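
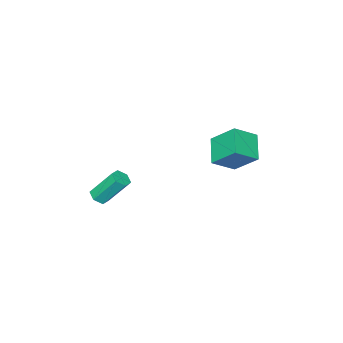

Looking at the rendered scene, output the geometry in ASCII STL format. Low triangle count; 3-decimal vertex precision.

solid 
facet normal 0.340 -0.494 -0.800
outer loop
vertex 4.493 -3.977 -3.658
vertex 3.91 -4.182 -3.779
vertex 4.111 -3.64 -4.028
endloop
endfacet
facet normal 0.718 0.686 -0.117
outer loop
vertex 4.493 -3.977 -3.658
vertex 4.111 -3.64 -4.028
vertex 3.773 -2.932 -1.96
endloop
endfacet
facet normal 0.718 0.686 -0.118
outer loop
vertex 3.773 -2.932 -1.96
vertex 4.111 -3.64 -4.028
vertex 3.39 -2.595 -2.33
endloop
endfacet
facet normal -0.340 0.493 0.801
outer loop
vertex 3.773 -2.932 -1.96
vertex 3.39 -2.595 -2.33
vertex 3.19 -3.138 -2.081
endloop
endfacet
facet normal 0.340 -0.494 -0.800
outer loop
vertex 4.111 -3.64 -4.028
vertex 3.91 -4.182 -3.779
vertex 3.528 -3.845 -4.149
endloop
endfacet
facet normal -0.166 0.807 -0.567
outer loop
vertex 4.111 -3.64 -4.028
vertex 3.528 -3.845 -4.149
vertex 3.39 -2.595 -2.33
endloop
endfacet
facet normal -0.166 0.807 -0.567
outer loop
vertex 3.39 -2.595 -2.33
vertex 3.528 -3.845 -4.149
vertex 2.807 -2.8 -2.451
endloop
endfacet
facet normal -0.340 0.493 0.801
outer loop
vertex 3.39 -2.595 -2.33
vertex 2.807 -2.8 -2.451
vertex 3.19 -3.138 -2.081
endloop
endfacet
facet normal 0.340 -0.493 -0.801
outer loop
vertex 3.528 -3.845 -4.149
vertex 3.91 -4.182 -3.779
vertex 3.327 -4.388 -3.9
endloop
endfacet
facet normal -0.885 0.121 -0.450
outer loop
vertex 3.528 -3.845 -4.149
vertex 3.327 -4.388 -3.9
vertex 2.807 -2.8 -2.451
endloop
endfacet
facet normal -0.885 0.120 -0.449
outer loop
vertex 2.807 -2.8 -2.451
vertex 3.327 -4.388 -3.9
vertex 2.607 -3.343 -2.202
endloop
endfacet
facet normal -0.340 0.493 0.801
outer loop
vertex 2.807 -2.8 -2.451
vertex 2.607 -3.343 -2.202
vertex 3.19 -3.138 -2.081
endloop
endfacet
facet normal 0.340 -0.493 -0.801
outer loop
vertex 3.327 -4.388 -3.9
vertex 3.91 -4.182 -3.779
vertex 3.71 -4.725 -3.53
endloop
endfacet
facet normal -0.718 -0.686 0.118
outer loop
vertex 3.327 -4.388 -3.9
vertex 3.71 -4.725 -3.53
vertex 2.607 -3.343 -2.202
endloop
endfacet
facet normal -0.718 -0.686 0.117
outer loop
vertex 2.607 -3.343 -2.202
vertex 3.71 -4.725 -3.53
vertex 2.989 -3.68 -1.832
endloop
endfacet
facet normal -0.340 0.494 0.800
outer loop
vertex 2.607 -3.343 -2.202
vertex 2.989 -3.68 -1.832
vertex 3.19 -3.138 -2.081
endloop
endfacet
facet normal 0.340 -0.493 -0.801
outer loop
vertex 3.71 -4.725 -3.53
vertex 3.91 -4.182 -3.779
vertex 4.293 -4.52 -3.409
endloop
endfacet
facet normal 0.166 -0.807 0.567
outer loop
vertex 3.71 -4.725 -3.53
vertex 4.293 -4.52 -3.409
vertex 2.989 -3.68 -1.832
endloop
endfacet
facet normal 0.166 -0.807 0.567
outer loop
vertex 2.989 -3.68 -1.832
vertex 4.293 -4.52 -3.409
vertex 3.572 -3.475 -1.711
endloop
endfacet
facet normal -0.340 0.494 0.800
outer loop
vertex 2.989 -3.68 -1.832
vertex 3.572 -3.475 -1.711
vertex 3.19 -3.138 -2.081
endloop
endfacet
facet normal 0.340 -0.493 -0.801
outer loop
vertex 4.293 -4.52 -3.409
vertex 3.91 -4.182 -3.779
vertex 4.493 -3.977 -3.658
endloop
endfacet
facet normal 0.885 -0.120 0.450
outer loop
vertex 4.293 -4.52 -3.409
vertex 4.493 -3.977 -3.658
vertex 3.572 -3.475 -1.711
endloop
endfacet
facet normal 0.885 -0.121 0.450
outer loop
vertex 3.572 -3.475 -1.711
vertex 4.493 -3.977 -3.658
vertex 3.773 -2.932 -1.96
endloop
endfacet
facet normal -0.340 0.493 0.801
outer loop
vertex 3.572 -3.475 -1.711
vertex 3.773 -2.932 -1.96
vertex 3.19 -3.138 -2.081
endloop
endfacet
facet normal -0.788 0.299 -0.539
outer loop
vertex -0.457 1.706 1.297
vertex -0.835 3.054 2.597
vertex 0.546 2.812 0.443
endloop
endfacet
facet normal 0.198 -0.705 -0.681
outer loop
vertex 1.775 2.346 1.283
vertex -0.457 1.706 1.297
vertex 0.546 2.812 0.443
endloop
endfacet
facet normal -0.788 0.298 -0.539
outer loop
vertex 0.546 2.812 0.443
vertex -0.835 3.054 2.597
vertex 0.168 4.159 1.742
endloop
endfacet
facet normal 0.583 0.643 -0.497
outer loop
vertex 0.168 4.159 1.742
vertex 1.775 2.346 1.283
vertex 0.546 2.812 0.443
endloop
endfacet
facet normal -0.583 -0.643 0.497
outer loop
vertex -0.457 1.706 1.297
vertex 0.394 2.588 3.437
vertex -0.835 3.054 2.597
endloop
endfacet
facet normal 0.198 -0.706 -0.680
outer loop
vertex 0.772 1.241 2.138
vertex -0.457 1.706 1.297
vertex 1.775 2.346 1.283
endloop
endfacet
facet normal -0.583 -0.643 0.497
outer loop
vertex 0.772 1.241 2.138
vertex 0.394 2.588 3.437
vertex -0.457 1.706 1.297
endloop
endfacet
facet normal -0.197 0.706 0.680
outer loop
vertex -0.835 3.054 2.597
vertex 0.394 2.588 3.437
vertex 0.168 4.159 1.742
endloop
endfacet
facet normal 0.583 0.643 -0.497
outer loop
vertex 1.397 3.694 2.583
vertex 1.775 2.346 1.283
vertex 0.168 4.159 1.742
endloop
endfacet
facet normal -0.199 0.705 0.680
outer loop
vertex 0.168 4.159 1.742
vertex 0.394 2.588 3.437
vertex 1.397 3.694 2.583
endloop
endfacet
facet normal 0.788 -0.298 0.539
outer loop
vertex 1.397 3.694 2.583
vertex 0.772 1.241 2.138
vertex 1.775 2.346 1.283
endloop
endfacet
facet normal 0.788 -0.298 0.539
outer loop
vertex 0.394 2.588 3.437
vertex 0.772 1.241 2.138
vertex 1.397 3.694 2.583
endloop
endfacet

endsolid


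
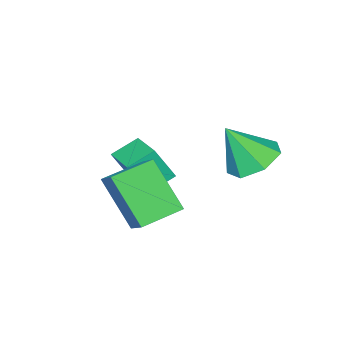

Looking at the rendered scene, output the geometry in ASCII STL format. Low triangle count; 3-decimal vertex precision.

solid 
facet normal -0.927 0.305 0.217
outer loop
vertex 0.044 0.391 1.649
vertex 0.422 1.121 2.236
vertex 0.08 1.488 0.26
endloop
endfacet
facet normal -0.375 -0.723 -0.581
outer loop
vertex 1.258 1.099 -0.016
vertex 0.044 0.391 1.649
vertex 0.08 1.488 0.26
endloop
endfacet
facet normal -0.927 0.306 0.217
outer loop
vertex 0.08 1.488 0.26
vertex 0.422 1.121 2.236
vertex 0.459 2.218 0.847
endloop
endfacet
facet normal 0.021 0.620 -0.784
outer loop
vertex 0.459 2.218 0.847
vertex 1.258 1.099 -0.016
vertex 0.08 1.488 0.26
endloop
endfacet
facet normal -0.021 -0.620 0.784
outer loop
vertex 0.044 0.391 1.649
vertex 1.6 0.732 1.96
vertex 0.422 1.121 2.236
endloop
endfacet
facet normal -0.375 -0.723 -0.581
outer loop
vertex 1.221 0.002 1.373
vertex 0.044 0.391 1.649
vertex 1.258 1.099 -0.016
endloop
endfacet
facet normal -0.021 -0.620 0.784
outer loop
vertex 1.221 0.002 1.373
vertex 1.6 0.732 1.96
vertex 0.044 0.391 1.649
endloop
endfacet
facet normal 0.375 0.723 0.581
outer loop
vertex 0.422 1.121 2.236
vertex 1.6 0.732 1.96
vertex 0.459 2.218 0.847
endloop
endfacet
facet normal 0.021 0.620 -0.784
outer loop
vertex 1.636 1.829 0.571
vertex 1.258 1.099 -0.016
vertex 0.459 2.218 0.847
endloop
endfacet
facet normal 0.375 0.723 0.581
outer loop
vertex 0.459 2.218 0.847
vertex 1.6 0.732 1.96
vertex 1.636 1.829 0.571
endloop
endfacet
facet normal 0.927 -0.306 -0.217
outer loop
vertex 1.636 1.829 0.571
vertex 1.221 0.002 1.373
vertex 1.258 1.099 -0.016
endloop
endfacet
facet normal 0.927 -0.306 -0.218
outer loop
vertex 1.6 0.732 1.96
vertex 1.221 0.002 1.373
vertex 1.636 1.829 0.571
endloop
endfacet
facet normal -0.368 0.395 -0.842
outer loop
vertex -1.594 3.198 1.784
vertex -2.037 2.476 1.639
vertex -2.281 3.176 2.074
endloop
endfacet
facet normal 0.287 0.625 0.726
outer loop
vertex -1.594 3.198 1.784
vertex -2.281 3.176 2.074
vertex -1.503 1.904 2.861
endloop
endfacet
facet normal -0.368 0.395 -0.842
outer loop
vertex -2.281 3.176 2.074
vertex -2.037 2.476 1.639
vertex -2.784 2.627 2.036
endloop
endfacet
facet normal -0.392 0.299 0.870
outer loop
vertex -2.281 3.176 2.074
vertex -2.784 2.627 2.036
vertex -1.503 1.904 2.861
endloop
endfacet
facet normal -0.368 0.394 -0.842
outer loop
vertex -2.784 2.627 2.036
vertex -2.037 2.476 1.639
vertex -2.725 1.963 1.7
endloop
endfacet
facet normal -0.644 -0.390 0.658
outer loop
vertex -2.784 2.627 2.036
vertex -2.725 1.963 1.7
vertex -1.503 1.904 2.861
endloop
endfacet
facet normal -0.368 0.393 -0.843
outer loop
vertex -2.725 1.963 1.7
vertex -2.037 2.476 1.639
vertex -2.147 1.685 1.318
endloop
endfacet
facet normal -0.281 -0.927 0.249
outer loop
vertex -2.725 1.963 1.7
vertex -2.147 1.685 1.318
vertex -1.503 1.904 2.861
endloop
endfacet
facet normal -0.368 0.393 -0.843
outer loop
vertex -2.147 1.685 1.318
vertex -2.037 2.476 1.639
vertex -1.486 2.003 1.178
endloop
endfacet
facet normal 0.425 -0.904 -0.049
outer loop
vertex -2.147 1.685 1.318
vertex -1.486 2.003 1.178
vertex -1.503 1.904 2.861
endloop
endfacet
facet normal -0.367 0.393 -0.843
outer loop
vertex -1.486 2.003 1.178
vertex -2.037 2.476 1.639
vertex -1.24 2.676 1.385
endloop
endfacet
facet normal 0.940 -0.340 -0.011
outer loop
vertex -1.486 2.003 1.178
vertex -1.24 2.676 1.385
vertex -1.503 1.904 2.861
endloop
endfacet
facet normal -0.367 0.395 -0.842
outer loop
vertex -1.24 2.676 1.385
vertex -2.037 2.476 1.639
vertex -1.594 3.198 1.784
endloop
endfacet
facet normal 0.879 0.340 0.335
outer loop
vertex -1.24 2.676 1.385
vertex -1.594 3.198 1.784
vertex -1.503 1.904 2.861
endloop
endfacet
facet normal -0.834 0.318 0.452
outer loop
vertex -1.125 -0.871 1.497
vertex -0.568 0.258 1.731
vertex -1.519 -0.465 0.484
endloop
endfacet
facet normal -0.436 -0.881 -0.184
outer loop
vertex -0.752 -0.758 0.069
vertex -1.125 -0.871 1.497
vertex -1.519 -0.465 0.484
endloop
endfacet
facet normal -0.834 0.318 0.451
outer loop
vertex -1.519 -0.465 0.484
vertex -0.568 0.258 1.731
vertex -0.962 0.663 0.718
endloop
endfacet
facet normal -0.339 0.349 -0.874
outer loop
vertex -0.962 0.663 0.718
vertex -0.752 -0.758 0.069
vertex -1.519 -0.465 0.484
endloop
endfacet
facet normal 0.340 -0.349 0.874
outer loop
vertex -1.125 -0.871 1.497
vertex 0.199 -0.035 1.316
vertex -0.568 0.258 1.731
endloop
endfacet
facet normal -0.435 -0.882 -0.183
outer loop
vertex -0.358 -1.163 1.082
vertex -1.125 -0.871 1.497
vertex -0.752 -0.758 0.069
endloop
endfacet
facet normal 0.340 -0.349 0.873
outer loop
vertex -0.358 -1.163 1.082
vertex 0.199 -0.035 1.316
vertex -1.125 -0.871 1.497
endloop
endfacet
facet normal 0.436 0.881 0.183
outer loop
vertex -0.568 0.258 1.731
vertex 0.199 -0.035 1.316
vertex -0.962 0.663 0.718
endloop
endfacet
facet normal -0.340 0.349 -0.873
outer loop
vertex -0.195 0.371 0.303
vertex -0.752 -0.758 0.069
vertex -0.962 0.663 0.718
endloop
endfacet
facet normal 0.435 0.881 0.184
outer loop
vertex -0.962 0.663 0.718
vertex 0.199 -0.035 1.316
vertex -0.195 0.371 0.303
endloop
endfacet
facet normal 0.834 -0.318 -0.451
outer loop
vertex -0.195 0.371 0.303
vertex -0.358 -1.163 1.082
vertex -0.752 -0.758 0.069
endloop
endfacet
facet normal 0.834 -0.318 -0.452
outer loop
vertex 0.199 -0.035 1.316
vertex -0.358 -1.163 1.082
vertex -0.195 0.371 0.303
endloop
endfacet

endsolid


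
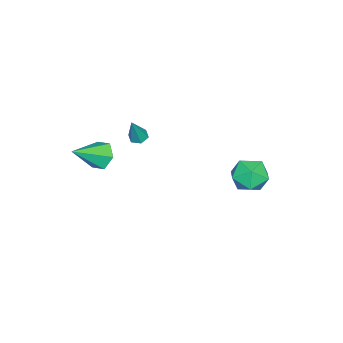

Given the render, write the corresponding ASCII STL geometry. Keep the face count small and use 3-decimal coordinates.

solid 
facet normal -0.404 0.032 -0.914
outer loop
vertex 0.042 -2.645 0.878
vertex -0.377 -2.991 1.051
vertex -0.437 -2.426 1.097
endloop
endfacet
facet normal 0.459 0.880 0.123
outer loop
vertex 0.042 -2.645 0.878
vertex -0.437 -2.426 1.097
vertex 0.337 -3.049 2.669
endloop
endfacet
facet normal -0.404 0.032 -0.914
outer loop
vertex -0.437 -2.426 1.097
vertex -0.377 -2.991 1.051
vertex -0.856 -2.772 1.27
endloop
endfacet
facet normal -0.416 0.756 0.505
outer loop
vertex -0.437 -2.426 1.097
vertex -0.856 -2.772 1.27
vertex 0.337 -3.049 2.669
endloop
endfacet
facet normal -0.403 0.033 -0.915
outer loop
vertex -0.856 -2.772 1.27
vertex -0.377 -2.991 1.051
vertex -0.796 -3.337 1.223
endloop
endfacet
facet normal -0.767 -0.134 0.628
outer loop
vertex -0.856 -2.772 1.27
vertex -0.796 -3.337 1.223
vertex 0.337 -3.049 2.669
endloop
endfacet
facet normal -0.403 0.033 -0.915
outer loop
vertex -0.796 -3.337 1.223
vertex -0.377 -2.991 1.051
vertex -0.317 -3.556 1.004
endloop
endfacet
facet normal -0.242 -0.898 0.368
outer loop
vertex -0.796 -3.337 1.223
vertex -0.317 -3.556 1.004
vertex 0.337 -3.049 2.669
endloop
endfacet
facet normal -0.403 0.033 -0.915
outer loop
vertex -0.317 -3.556 1.004
vertex -0.377 -2.991 1.051
vertex 0.102 -3.21 0.832
endloop
endfacet
facet normal 0.633 -0.774 -0.013
outer loop
vertex -0.317 -3.556 1.004
vertex 0.102 -3.21 0.832
vertex 0.337 -3.049 2.669
endloop
endfacet
facet normal -0.404 0.032 -0.914
outer loop
vertex 0.102 -3.21 0.832
vertex -0.377 -2.991 1.051
vertex 0.042 -2.645 0.878
endloop
endfacet
facet normal 0.984 0.116 -0.136
outer loop
vertex 0.102 -3.21 0.832
vertex 0.042 -2.645 0.878
vertex 0.337 -3.049 2.669
endloop
endfacet
facet normal -0.717 0.443 -0.539
outer loop
vertex 3.784 -2.975 1.473
vertex 3.139 -3.471 1.923
vertex 3.403 -2.643 2.253
endloop
endfacet
facet normal 0.786 0.605 0.126
outer loop
vertex 3.784 -2.975 1.473
vertex 3.403 -2.643 2.253
vertex 4.621 -4.389 3.037
endloop
endfacet
facet normal -0.716 0.443 -0.539
outer loop
vertex 3.403 -2.643 2.253
vertex 3.139 -3.471 1.923
vertex 2.758 -3.138 2.703
endloop
endfacet
facet normal 0.193 0.511 0.838
outer loop
vertex 3.403 -2.643 2.253
vertex 2.758 -3.138 2.703
vertex 4.621 -4.389 3.037
endloop
endfacet
facet normal -0.716 0.444 -0.539
outer loop
vertex 2.758 -3.138 2.703
vertex 3.139 -3.471 1.923
vertex 2.493 -3.966 2.373
endloop
endfacet
facet normal -0.334 -0.255 0.908
outer loop
vertex 2.758 -3.138 2.703
vertex 2.493 -3.966 2.373
vertex 4.621 -4.389 3.037
endloop
endfacet
facet normal -0.716 0.444 -0.539
outer loop
vertex 2.493 -3.966 2.373
vertex 3.139 -3.471 1.923
vertex 2.874 -4.299 1.592
endloop
endfacet
facet normal -0.267 -0.927 0.265
outer loop
vertex 2.493 -3.966 2.373
vertex 2.874 -4.299 1.592
vertex 4.621 -4.389 3.037
endloop
endfacet
facet normal -0.716 0.444 -0.538
outer loop
vertex 2.874 -4.299 1.592
vertex 3.139 -3.471 1.923
vertex 3.52 -3.803 1.142
endloop
endfacet
facet normal 0.327 -0.832 -0.448
outer loop
vertex 2.874 -4.299 1.592
vertex 3.52 -3.803 1.142
vertex 4.621 -4.389 3.037
endloop
endfacet
facet normal -0.717 0.444 -0.538
outer loop
vertex 3.52 -3.803 1.142
vertex 3.139 -3.471 1.923
vertex 3.784 -2.975 1.473
endloop
endfacet
facet normal 0.854 -0.066 -0.516
outer loop
vertex 3.52 -3.803 1.142
vertex 3.784 -2.975 1.473
vertex 4.621 -4.389 3.037
endloop
endfacet
facet normal -0.263 0.886 -0.383
outer loop
vertex -0.822 3.835 -1.441
vertex -1.798 3.837 -0.765
vertex -0.791 4.314 -0.354
endloop
endfacet
facet normal 0.446 0.814 -0.371
outer loop
vertex -0.822 3.835 -1.441
vertex -0.791 4.314 -0.354
vertex 0.114 3.644 -0.735
endloop
endfacet
facet normal 0.615 0.235 -0.752
outer loop
vertex -0.822 3.835 -1.441
vertex 0.114 3.644 -0.735
vertex -0.334 2.753 -1.38
endloop
endfacet
facet normal 0.011 -0.051 -0.999
outer loop
vertex -0.822 3.835 -1.441
vertex -0.334 2.753 -1.38
vertex -1.516 2.872 -1.399
endloop
endfacet
facet normal -0.533 0.350 -0.770
outer loop
vertex -0.822 3.835 -1.441
vertex -1.516 2.872 -1.399
vertex -1.798 3.837 -0.765
endloop
endfacet
facet normal 0.646 0.700 0.304
outer loop
vertex 0.114 3.644 -0.735
vertex -0.791 4.314 -0.354
vertex -0.284 3.528 0.379
endloop
endfacet
facet normal -0.503 0.815 0.286
outer loop
vertex -0.791 4.314 -0.354
vertex -1.798 3.837 -0.765
vertex -1.466 3.647 0.36
endloop
endfacet
facet normal -0.939 -0.051 -0.341
outer loop
vertex -1.798 3.837 -0.765
vertex -1.516 2.872 -1.399
vertex -1.914 2.756 -0.285
endloop
endfacet
facet normal -0.059 -0.701 -0.711
outer loop
vertex -1.516 2.872 -1.399
vertex -0.334 2.753 -1.38
vertex -1.009 2.086 -0.666
endloop
endfacet
facet normal 0.920 -0.237 -0.312
outer loop
vertex -0.334 2.753 -1.38
vertex 0.114 3.644 -0.735
vertex -0.002 2.563 -0.255
endloop
endfacet
facet normal -0.011 0.051 0.999
outer loop
vertex -0.978 2.565 0.421
vertex -0.284 3.528 0.379
vertex -1.466 3.647 0.36
endloop
endfacet
facet normal -0.615 -0.235 0.752
outer loop
vertex -0.978 2.565 0.421
vertex -1.466 3.647 0.36
vertex -1.914 2.756 -0.285
endloop
endfacet
facet normal -0.446 -0.814 0.371
outer loop
vertex -0.978 2.565 0.421
vertex -1.914 2.756 -0.285
vertex -1.009 2.086 -0.666
endloop
endfacet
facet normal 0.263 -0.886 0.383
outer loop
vertex -0.978 2.565 0.421
vertex -1.009 2.086 -0.666
vertex -0.002 2.563 -0.255
endloop
endfacet
facet normal 0.533 -0.350 0.770
outer loop
vertex -0.978 2.565 0.421
vertex -0.002 2.563 -0.255
vertex -0.284 3.528 0.379
endloop
endfacet
facet normal 0.059 0.701 0.711
outer loop
vertex -1.466 3.647 0.36
vertex -0.284 3.528 0.379
vertex -0.791 4.314 -0.354
endloop
endfacet
facet normal -0.920 0.237 0.312
outer loop
vertex -1.914 2.756 -0.285
vertex -1.466 3.647 0.36
vertex -1.798 3.837 -0.765
endloop
endfacet
facet normal -0.646 -0.700 -0.304
outer loop
vertex -1.009 2.086 -0.666
vertex -1.914 2.756 -0.285
vertex -1.516 2.872 -1.399
endloop
endfacet
facet normal 0.503 -0.815 -0.286
outer loop
vertex -0.002 2.563 -0.255
vertex -1.009 2.086 -0.666
vertex -0.334 2.753 -1.38
endloop
endfacet
facet normal 0.939 0.051 0.341
outer loop
vertex -0.284 3.528 0.379
vertex -0.002 2.563 -0.255
vertex 0.114 3.644 -0.735
endloop
endfacet

endsolid


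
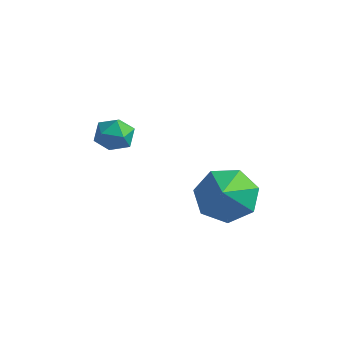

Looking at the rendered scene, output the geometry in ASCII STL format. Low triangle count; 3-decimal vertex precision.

solid 
facet normal -0.364 0.670 -0.647
outer loop
vertex 4.003 1.249 1.142
vertex 3.594 1.742 1.883
vertex 4.487 1.852 1.495
endloop
endfacet
facet normal 0.816 -0.549 -0.182
outer loop
vertex 4.003 1.249 1.142
vertex 4.487 1.852 1.495
vertex 4.086 0.838 2.757
endloop
endfacet
facet normal -0.364 0.671 -0.647
outer loop
vertex 4.487 1.852 1.495
vertex 3.594 1.742 1.883
vertex 4.299 2.373 2.141
endloop
endfacet
facet normal 0.957 -0.016 0.291
outer loop
vertex 4.487 1.852 1.495
vertex 4.299 2.373 2.141
vertex 4.086 0.838 2.757
endloop
endfacet
facet normal -0.363 0.670 -0.647
outer loop
vertex 4.299 2.373 2.141
vertex 3.594 1.742 1.883
vertex 3.58 2.419 2.592
endloop
endfacet
facet normal 0.526 0.253 0.812
outer loop
vertex 4.299 2.373 2.141
vertex 3.58 2.419 2.592
vertex 4.086 0.838 2.757
endloop
endfacet
facet normal -0.364 0.670 -0.647
outer loop
vertex 3.58 2.419 2.592
vertex 3.594 1.742 1.883
vertex 2.872 1.955 2.51
endloop
endfacet
facet normal -0.150 0.055 0.987
outer loop
vertex 3.58 2.419 2.592
vertex 2.872 1.955 2.51
vertex 4.086 0.838 2.757
endloop
endfacet
facet normal -0.364 0.671 -0.647
outer loop
vertex 2.872 1.955 2.51
vertex 3.594 1.742 1.883
vertex 2.708 1.332 1.956
endloop
endfacet
facet normal -0.564 -0.461 0.685
outer loop
vertex 2.872 1.955 2.51
vertex 2.708 1.332 1.956
vertex 4.086 0.838 2.757
endloop
endfacet
facet normal -0.363 0.670 -0.647
outer loop
vertex 2.708 1.332 1.956
vertex 3.594 1.742 1.883
vertex 3.211 1.017 1.347
endloop
endfacet
facet normal -0.403 -0.905 0.135
outer loop
vertex 2.708 1.332 1.956
vertex 3.211 1.017 1.347
vertex 4.086 0.838 2.757
endloop
endfacet
facet normal -0.364 0.670 -0.647
outer loop
vertex 3.211 1.017 1.347
vertex 3.594 1.742 1.883
vertex 4.003 1.249 1.142
endloop
endfacet
facet normal 0.212 -0.945 -0.251
outer loop
vertex 3.211 1.017 1.347
vertex 4.003 1.249 1.142
vertex 4.086 0.838 2.757
endloop
endfacet
facet normal 0.161 0.981 0.111
outer loop
vertex 0.195 1.428 3.243
vertex -0.081 1.404 3.856
vertex 0.58 1.304 3.781
endloop
endfacet
facet normal 0.655 0.689 -0.310
outer loop
vertex 0.195 1.428 3.243
vertex 0.58 1.304 3.781
vertex 0.675 0.958 3.212
endloop
endfacet
facet normal 0.322 0.386 -0.865
outer loop
vertex 0.195 1.428 3.243
vertex 0.675 0.958 3.212
vertex 0.072 0.842 2.936
endloop
endfacet
facet normal -0.379 0.491 -0.785
outer loop
vertex 0.195 1.428 3.243
vertex 0.072 0.842 2.936
vertex -0.395 1.118 3.334
endloop
endfacet
facet normal -0.479 0.859 -0.182
outer loop
vertex 0.195 1.428 3.243
vertex -0.395 1.118 3.334
vertex -0.081 1.404 3.856
endloop
endfacet
facet normal 0.983 0.173 0.059
outer loop
vertex 0.675 0.958 3.212
vertex 0.58 1.304 3.781
vertex 0.695 0.642 3.806
endloop
endfacet
facet normal 0.182 0.646 0.741
outer loop
vertex 0.58 1.304 3.781
vertex -0.081 1.404 3.856
vertex 0.228 0.918 4.204
endloop
endfacet
facet normal -0.853 0.448 0.267
outer loop
vertex -0.081 1.404 3.856
vertex -0.395 1.118 3.334
vertex -0.375 0.802 3.928
endloop
endfacet
facet normal -0.690 -0.147 -0.708
outer loop
vertex -0.395 1.118 3.334
vertex 0.072 0.842 2.936
vertex -0.28 0.456 3.359
endloop
endfacet
facet normal 0.444 -0.317 -0.838
outer loop
vertex 0.072 0.842 2.936
vertex 0.675 0.958 3.212
vertex 0.381 0.356 3.284
endloop
endfacet
facet normal 0.379 -0.491 0.785
outer loop
vertex 0.105 0.332 3.897
vertex 0.695 0.642 3.806
vertex 0.228 0.918 4.204
endloop
endfacet
facet normal -0.322 -0.386 0.865
outer loop
vertex 0.105 0.332 3.897
vertex 0.228 0.918 4.204
vertex -0.375 0.802 3.928
endloop
endfacet
facet normal -0.655 -0.689 0.310
outer loop
vertex 0.105 0.332 3.897
vertex -0.375 0.802 3.928
vertex -0.28 0.456 3.359
endloop
endfacet
facet normal -0.161 -0.981 -0.111
outer loop
vertex 0.105 0.332 3.897
vertex -0.28 0.456 3.359
vertex 0.381 0.356 3.284
endloop
endfacet
facet normal 0.479 -0.859 0.182
outer loop
vertex 0.105 0.332 3.897
vertex 0.381 0.356 3.284
vertex 0.695 0.642 3.806
endloop
endfacet
facet normal 0.690 0.147 0.708
outer loop
vertex 0.228 0.918 4.204
vertex 0.695 0.642 3.806
vertex 0.58 1.304 3.781
endloop
endfacet
facet normal -0.444 0.317 0.838
outer loop
vertex -0.375 0.802 3.928
vertex 0.228 0.918 4.204
vertex -0.081 1.404 3.856
endloop
endfacet
facet normal -0.983 -0.173 -0.059
outer loop
vertex -0.28 0.456 3.359
vertex -0.375 0.802 3.928
vertex -0.395 1.118 3.334
endloop
endfacet
facet normal -0.182 -0.646 -0.741
outer loop
vertex 0.381 0.356 3.284
vertex -0.28 0.456 3.359
vertex 0.072 0.842 2.936
endloop
endfacet
facet normal 0.853 -0.448 -0.267
outer loop
vertex 0.695 0.642 3.806
vertex 0.381 0.356 3.284
vertex 0.675 0.958 3.212
endloop
endfacet

endsolid


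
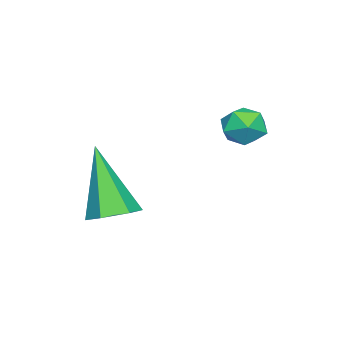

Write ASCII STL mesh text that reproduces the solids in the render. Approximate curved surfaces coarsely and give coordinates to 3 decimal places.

solid 
facet normal -0.979 -0.105 0.172
outer loop
vertex 1.016 1.441 -2.587
vertex 1.042 0.839 -2.807
vertex 1.139 0.957 -2.184
endloop
endfacet
facet normal -0.687 0.354 0.635
outer loop
vertex 1.016 1.441 -2.587
vertex 1.139 0.957 -2.184
vertex 1.466 1.506 -2.136
endloop
endfacet
facet normal -0.389 0.883 0.261
outer loop
vertex 1.016 1.441 -2.587
vertex 1.466 1.506 -2.136
vertex 1.572 1.728 -2.729
endloop
endfacet
facet normal -0.498 0.751 -0.433
outer loop
vertex 1.016 1.441 -2.587
vertex 1.572 1.728 -2.729
vertex 1.309 1.315 -3.143
endloop
endfacet
facet normal -0.862 0.140 -0.486
outer loop
vertex 1.016 1.441 -2.587
vertex 1.309 1.315 -3.143
vertex 1.042 0.839 -2.807
endloop
endfacet
facet normal -0.167 0.013 0.986
outer loop
vertex 1.466 1.506 -2.136
vertex 1.139 0.957 -2.184
vertex 1.771 0.945 -2.077
endloop
endfacet
facet normal -0.642 -0.729 0.238
outer loop
vertex 1.139 0.957 -2.184
vertex 1.042 0.839 -2.807
vertex 1.508 0.532 -2.491
endloop
endfacet
facet normal -0.451 -0.332 -0.829
outer loop
vertex 1.042 0.839 -2.807
vertex 1.309 1.315 -3.143
vertex 1.614 0.754 -3.084
endloop
endfacet
facet normal 0.138 0.656 -0.742
outer loop
vertex 1.309 1.315 -3.143
vertex 1.572 1.728 -2.729
vertex 1.941 1.303 -3.036
endloop
endfacet
facet normal 0.314 0.869 0.382
outer loop
vertex 1.572 1.728 -2.729
vertex 1.466 1.506 -2.136
vertex 2.038 1.421 -2.413
endloop
endfacet
facet normal 0.498 -0.751 0.433
outer loop
vertex 2.064 0.819 -2.633
vertex 1.771 0.945 -2.077
vertex 1.508 0.532 -2.491
endloop
endfacet
facet normal 0.389 -0.883 -0.261
outer loop
vertex 2.064 0.819 -2.633
vertex 1.508 0.532 -2.491
vertex 1.614 0.754 -3.084
endloop
endfacet
facet normal 0.687 -0.354 -0.635
outer loop
vertex 2.064 0.819 -2.633
vertex 1.614 0.754 -3.084
vertex 1.941 1.303 -3.036
endloop
endfacet
facet normal 0.979 0.105 -0.172
outer loop
vertex 2.064 0.819 -2.633
vertex 1.941 1.303 -3.036
vertex 2.038 1.421 -2.413
endloop
endfacet
facet normal 0.862 -0.140 0.486
outer loop
vertex 2.064 0.819 -2.633
vertex 2.038 1.421 -2.413
vertex 1.771 0.945 -2.077
endloop
endfacet
facet normal -0.138 -0.656 0.742
outer loop
vertex 1.508 0.532 -2.491
vertex 1.771 0.945 -2.077
vertex 1.139 0.957 -2.184
endloop
endfacet
facet normal -0.314 -0.869 -0.382
outer loop
vertex 1.614 0.754 -3.084
vertex 1.508 0.532 -2.491
vertex 1.042 0.839 -2.807
endloop
endfacet
facet normal 0.167 -0.013 -0.986
outer loop
vertex 1.941 1.303 -3.036
vertex 1.614 0.754 -3.084
vertex 1.309 1.315 -3.143
endloop
endfacet
facet normal 0.642 0.729 -0.238
outer loop
vertex 2.038 1.421 -2.413
vertex 1.941 1.303 -3.036
vertex 1.572 1.728 -2.729
endloop
endfacet
facet normal 0.451 0.332 0.829
outer loop
vertex 1.771 0.945 -2.077
vertex 2.038 1.421 -2.413
vertex 1.466 1.506 -2.136
endloop
endfacet
facet normal 0.284 0.355 -0.890
outer loop
vertex 4.885 -1.015 -4.54
vertex 4.244 -0.981 -4.731
vertex 4.532 -0.457 -4.43
endloop
endfacet
facet normal 0.694 0.311 0.649
outer loop
vertex 4.885 -1.015 -4.54
vertex 4.532 -0.457 -4.43
vertex 3.656 -1.719 -2.889
endloop
endfacet
facet normal 0.283 0.356 -0.891
outer loop
vertex 4.532 -0.457 -4.43
vertex 4.244 -0.981 -4.731
vertex 3.891 -0.423 -4.62
endloop
endfacet
facet normal -0.130 0.802 0.583
outer loop
vertex 4.532 -0.457 -4.43
vertex 3.891 -0.423 -4.62
vertex 3.656 -1.719 -2.889
endloop
endfacet
facet normal 0.284 0.357 -0.890
outer loop
vertex 3.891 -0.423 -4.62
vertex 4.244 -0.981 -4.731
vertex 3.603 -0.947 -4.922
endloop
endfacet
facet normal -0.902 0.396 0.174
outer loop
vertex 3.891 -0.423 -4.62
vertex 3.603 -0.947 -4.922
vertex 3.656 -1.719 -2.889
endloop
endfacet
facet normal 0.284 0.357 -0.890
outer loop
vertex 3.603 -0.947 -4.922
vertex 4.244 -0.981 -4.731
vertex 3.956 -1.505 -5.033
endloop
endfacet
facet normal -0.848 -0.503 -0.169
outer loop
vertex 3.603 -0.947 -4.922
vertex 3.956 -1.505 -5.033
vertex 3.656 -1.719 -2.889
endloop
endfacet
facet normal 0.284 0.357 -0.890
outer loop
vertex 3.956 -1.505 -5.033
vertex 4.244 -0.981 -4.731
vertex 4.597 -1.539 -4.842
endloop
endfacet
facet normal -0.022 -0.994 -0.102
outer loop
vertex 3.956 -1.505 -5.033
vertex 4.597 -1.539 -4.842
vertex 3.656 -1.719 -2.889
endloop
endfacet
facet normal 0.284 0.357 -0.890
outer loop
vertex 4.597 -1.539 -4.842
vertex 4.244 -0.981 -4.731
vertex 4.885 -1.015 -4.54
endloop
endfacet
facet normal 0.749 -0.588 0.306
outer loop
vertex 4.597 -1.539 -4.842
vertex 4.885 -1.015 -4.54
vertex 3.656 -1.719 -2.889
endloop
endfacet

endsolid


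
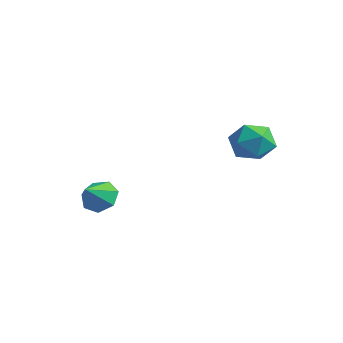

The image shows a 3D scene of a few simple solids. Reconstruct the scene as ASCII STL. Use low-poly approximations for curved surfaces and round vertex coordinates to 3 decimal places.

solid 
facet normal -0.997 -0.076 0.005
outer loop
vertex -0.192 3.003 0.183
vertex -0.132 2.265 0.899
vertex -0.206 3.253 1.182
endloop
endfacet
facet normal -0.794 0.588 -0.158
outer loop
vertex -0.192 3.003 0.183
vertex -0.206 3.253 1.182
vertex 0.344 3.817 0.518
endloop
endfacet
facet normal -0.382 0.555 -0.739
outer loop
vertex -0.192 3.003 0.183
vertex 0.344 3.817 0.518
vertex 0.758 3.177 -0.177
endloop
endfacet
facet normal -0.331 -0.129 -0.935
outer loop
vertex -0.192 3.003 0.183
vertex 0.758 3.177 -0.177
vertex 0.464 2.218 0.059
endloop
endfacet
facet normal -0.711 -0.519 -0.475
outer loop
vertex -0.192 3.003 0.183
vertex 0.464 2.218 0.059
vertex -0.132 2.265 0.899
endloop
endfacet
facet normal -0.396 0.835 0.381
outer loop
vertex 0.344 3.817 0.518
vertex -0.206 3.253 1.182
vertex 0.736 3.582 1.441
endloop
endfacet
facet normal -0.725 -0.239 0.645
outer loop
vertex -0.206 3.253 1.182
vertex -0.132 2.265 0.899
vertex 0.442 2.623 1.677
endloop
endfacet
facet normal -0.262 -0.956 -0.132
outer loop
vertex -0.132 2.265 0.899
vertex 0.464 2.218 0.059
vertex 0.856 1.983 0.982
endloop
endfacet
facet normal 0.354 -0.324 -0.877
outer loop
vertex 0.464 2.218 0.059
vertex 0.758 3.177 -0.177
vertex 1.406 2.547 0.318
endloop
endfacet
facet normal 0.271 0.783 -0.560
outer loop
vertex 0.758 3.177 -0.177
vertex 0.344 3.817 0.518
vertex 1.332 3.535 0.601
endloop
endfacet
facet normal 0.331 0.129 0.935
outer loop
vertex 1.392 2.797 1.317
vertex 0.736 3.582 1.441
vertex 0.442 2.623 1.677
endloop
endfacet
facet normal 0.382 -0.555 0.739
outer loop
vertex 1.392 2.797 1.317
vertex 0.442 2.623 1.677
vertex 0.856 1.983 0.982
endloop
endfacet
facet normal 0.794 -0.588 0.158
outer loop
vertex 1.392 2.797 1.317
vertex 0.856 1.983 0.982
vertex 1.406 2.547 0.318
endloop
endfacet
facet normal 0.997 0.076 -0.005
outer loop
vertex 1.392 2.797 1.317
vertex 1.406 2.547 0.318
vertex 1.332 3.535 0.601
endloop
endfacet
facet normal 0.711 0.519 0.475
outer loop
vertex 1.392 2.797 1.317
vertex 1.332 3.535 0.601
vertex 0.736 3.582 1.441
endloop
endfacet
facet normal -0.354 0.324 0.877
outer loop
vertex 0.442 2.623 1.677
vertex 0.736 3.582 1.441
vertex -0.206 3.253 1.182
endloop
endfacet
facet normal -0.271 -0.783 0.560
outer loop
vertex 0.856 1.983 0.982
vertex 0.442 2.623 1.677
vertex -0.132 2.265 0.899
endloop
endfacet
facet normal 0.396 -0.835 -0.381
outer loop
vertex 1.406 2.547 0.318
vertex 0.856 1.983 0.982
vertex 0.464 2.218 0.059
endloop
endfacet
facet normal 0.725 0.239 -0.645
outer loop
vertex 1.332 3.535 0.601
vertex 1.406 2.547 0.318
vertex 0.758 3.177 -0.177
endloop
endfacet
facet normal 0.262 0.956 0.132
outer loop
vertex 0.736 3.582 1.441
vertex 1.332 3.535 0.601
vertex 0.344 3.817 0.518
endloop
endfacet
facet normal -0.301 0.729 -0.614
outer loop
vertex -2.471 -1.325 -2.03
vertex -3.033 -1.855 -2.384
vertex -3.139 -1.338 -1.718
endloop
endfacet
facet normal 0.412 0.190 0.891
outer loop
vertex -2.471 -1.325 -2.03
vertex -3.139 -1.338 -1.718
vertex -2.667 -2.745 -1.636
endloop
endfacet
facet normal -0.301 0.730 -0.614
outer loop
vertex -3.139 -1.338 -1.718
vertex -3.033 -1.855 -2.384
vertex -3.728 -1.74 -1.907
endloop
endfacet
facet normal -0.281 -0.039 0.959
outer loop
vertex -3.139 -1.338 -1.718
vertex -3.728 -1.74 -1.907
vertex -2.667 -2.745 -1.636
endloop
endfacet
facet normal -0.300 0.731 -0.613
outer loop
vertex -3.728 -1.74 -1.907
vertex -3.033 -1.855 -2.384
vertex -3.794 -2.228 -2.456
endloop
endfacet
facet normal -0.644 -0.532 0.550
outer loop
vertex -3.728 -1.74 -1.907
vertex -3.794 -2.228 -2.456
vertex -2.667 -2.745 -1.636
endloop
endfacet
facet normal -0.300 0.731 -0.613
outer loop
vertex -3.794 -2.228 -2.456
vertex -3.033 -1.855 -2.384
vertex -3.287 -2.435 -2.951
endloop
endfacet
facet normal -0.400 -0.916 -0.027
outer loop
vertex -3.794 -2.228 -2.456
vertex -3.287 -2.435 -2.951
vertex -2.667 -2.745 -1.636
endloop
endfacet
facet normal -0.301 0.731 -0.613
outer loop
vertex -3.287 -2.435 -2.951
vertex -3.033 -1.855 -2.384
vertex -2.59 -2.205 -3.019
endloop
endfacet
facet normal 0.265 -0.903 -0.338
outer loop
vertex -3.287 -2.435 -2.951
vertex -2.59 -2.205 -3.019
vertex -2.667 -2.745 -1.636
endloop
endfacet
facet normal -0.301 0.731 -0.613
outer loop
vertex -2.59 -2.205 -3.019
vertex -3.033 -1.855 -2.384
vertex -2.226 -1.711 -2.609
endloop
endfacet
facet normal 0.851 -0.503 -0.149
outer loop
vertex -2.59 -2.205 -3.019
vertex -2.226 -1.711 -2.609
vertex -2.667 -2.745 -1.636
endloop
endfacet
facet normal -0.301 0.730 -0.614
outer loop
vertex -2.226 -1.711 -2.609
vertex -3.033 -1.855 -2.384
vertex -2.471 -1.325 -2.03
endloop
endfacet
facet normal 0.917 -0.016 0.399
outer loop
vertex -2.226 -1.711 -2.609
vertex -2.471 -1.325 -2.03
vertex -2.667 -2.745 -1.636
endloop
endfacet

endsolid


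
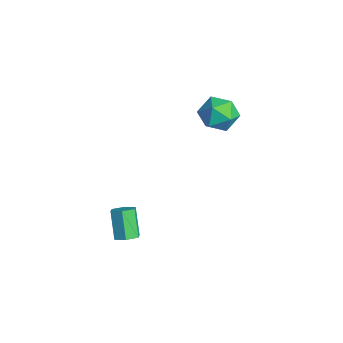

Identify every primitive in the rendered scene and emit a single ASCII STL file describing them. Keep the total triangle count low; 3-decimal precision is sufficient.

solid 
facet normal 0.570 -0.072 -0.819
outer loop
vertex 3.212 -2.875 -1.646
vertex 2.756 -3.343 -1.922
vertex 2.669 -2.649 -2.044
endloop
endfacet
facet normal 0.301 0.945 0.126
outer loop
vertex 3.212 -2.875 -1.646
vertex 2.669 -2.649 -2.044
vertex 2.221 -2.749 -0.221
endloop
endfacet
facet normal 0.301 0.945 0.126
outer loop
vertex 2.221 -2.749 -0.221
vertex 2.669 -2.649 -2.044
vertex 1.678 -2.523 -0.619
endloop
endfacet
facet normal -0.570 0.072 0.819
outer loop
vertex 2.221 -2.749 -0.221
vertex 1.678 -2.523 -0.619
vertex 1.764 -3.217 -0.498
endloop
endfacet
facet normal 0.570 -0.072 -0.819
outer loop
vertex 2.669 -2.649 -2.044
vertex 2.756 -3.343 -1.922
vertex 2.213 -3.117 -2.32
endloop
endfacet
facet normal -0.512 0.748 -0.422
outer loop
vertex 2.669 -2.649 -2.044
vertex 2.213 -3.117 -2.32
vertex 1.678 -2.523 -0.619
endloop
endfacet
facet normal -0.511 0.749 -0.422
outer loop
vertex 1.678 -2.523 -0.619
vertex 2.213 -3.117 -2.32
vertex 1.221 -2.991 -0.896
endloop
endfacet
facet normal -0.570 0.072 0.819
outer loop
vertex 1.678 -2.523 -0.619
vertex 1.221 -2.991 -0.896
vertex 1.764 -3.217 -0.498
endloop
endfacet
facet normal 0.570 -0.072 -0.819
outer loop
vertex 2.213 -3.117 -2.32
vertex 2.756 -3.343 -1.922
vertex 2.299 -3.811 -2.199
endloop
endfacet
facet normal -0.813 -0.196 -0.549
outer loop
vertex 2.213 -3.117 -2.32
vertex 2.299 -3.811 -2.199
vertex 1.221 -2.991 -0.896
endloop
endfacet
facet normal -0.813 -0.198 -0.548
outer loop
vertex 1.221 -2.991 -0.896
vertex 2.299 -3.811 -2.199
vertex 1.308 -3.685 -0.774
endloop
endfacet
facet normal -0.570 0.072 0.819
outer loop
vertex 1.221 -2.991 -0.896
vertex 1.308 -3.685 -0.774
vertex 1.764 -3.217 -0.498
endloop
endfacet
facet normal 0.570 -0.072 -0.819
outer loop
vertex 2.299 -3.811 -2.199
vertex 2.756 -3.343 -1.922
vertex 2.842 -4.037 -1.801
endloop
endfacet
facet normal -0.301 -0.945 -0.126
outer loop
vertex 2.299 -3.811 -2.199
vertex 2.842 -4.037 -1.801
vertex 1.308 -3.685 -0.774
endloop
endfacet
facet normal -0.301 -0.945 -0.126
outer loop
vertex 1.308 -3.685 -0.774
vertex 2.842 -4.037 -1.801
vertex 1.851 -3.911 -0.376
endloop
endfacet
facet normal -0.570 0.072 0.819
outer loop
vertex 1.308 -3.685 -0.774
vertex 1.851 -3.911 -0.376
vertex 1.764 -3.217 -0.498
endloop
endfacet
facet normal 0.570 -0.072 -0.819
outer loop
vertex 2.842 -4.037 -1.801
vertex 2.756 -3.343 -1.922
vertex 3.299 -3.569 -1.524
endloop
endfacet
facet normal 0.511 -0.749 0.422
outer loop
vertex 2.842 -4.037 -1.801
vertex 3.299 -3.569 -1.524
vertex 1.851 -3.911 -0.376
endloop
endfacet
facet normal 0.512 -0.748 0.423
outer loop
vertex 1.851 -3.911 -0.376
vertex 3.299 -3.569 -1.524
vertex 2.307 -3.443 -0.1
endloop
endfacet
facet normal -0.570 0.072 0.819
outer loop
vertex 1.851 -3.911 -0.376
vertex 2.307 -3.443 -0.1
vertex 1.764 -3.217 -0.498
endloop
endfacet
facet normal 0.570 -0.072 -0.819
outer loop
vertex 3.299 -3.569 -1.524
vertex 2.756 -3.343 -1.922
vertex 3.212 -2.875 -1.646
endloop
endfacet
facet normal 0.812 0.198 0.548
outer loop
vertex 3.299 -3.569 -1.524
vertex 3.212 -2.875 -1.646
vertex 2.307 -3.443 -0.1
endloop
endfacet
facet normal 0.813 0.196 0.548
outer loop
vertex 2.307 -3.443 -0.1
vertex 3.212 -2.875 -1.646
vertex 2.221 -2.749 -0.221
endloop
endfacet
facet normal -0.570 0.072 0.819
outer loop
vertex 2.307 -3.443 -0.1
vertex 2.221 -2.749 -0.221
vertex 1.764 -3.217 -0.498
endloop
endfacet
facet normal -0.828 0.379 -0.412
outer loop
vertex -3.219 4.132 0.538
vertex -3.91 3.339 1.197
vertex -3.631 4.455 1.663
endloop
endfacet
facet normal -0.317 0.875 -0.367
outer loop
vertex -3.219 4.132 0.538
vertex -3.631 4.455 1.663
vertex -2.471 4.733 1.324
endloop
endfacet
facet normal 0.252 0.638 -0.728
outer loop
vertex -3.219 4.132 0.538
vertex -2.471 4.733 1.324
vertex -2.032 3.789 0.649
endloop
endfacet
facet normal 0.092 -0.005 -0.996
outer loop
vertex -3.219 4.132 0.538
vertex -2.032 3.789 0.649
vertex -2.921 2.928 0.571
endloop
endfacet
facet normal -0.575 -0.164 -0.801
outer loop
vertex -3.219 4.132 0.538
vertex -2.921 2.928 0.571
vertex -3.91 3.339 1.197
endloop
endfacet
facet normal -0.132 0.939 0.319
outer loop
vertex -2.471 4.733 1.324
vertex -3.631 4.455 1.663
vertex -2.699 4.312 2.469
endloop
endfacet
facet normal -0.960 0.137 0.246
outer loop
vertex -3.631 4.455 1.663
vertex -3.91 3.339 1.197
vertex -3.588 3.451 2.391
endloop
endfacet
facet normal -0.550 -0.742 -0.382
outer loop
vertex -3.91 3.339 1.197
vertex -2.921 2.928 0.571
vertex -3.149 2.507 1.716
endloop
endfacet
facet normal 0.529 -0.483 -0.698
outer loop
vertex -2.921 2.928 0.571
vertex -2.032 3.789 0.649
vertex -1.989 2.785 1.377
endloop
endfacet
facet normal 0.788 0.556 -0.265
outer loop
vertex -2.032 3.789 0.649
vertex -2.471 4.733 1.324
vertex -1.71 3.901 1.843
endloop
endfacet
facet normal -0.092 0.005 0.996
outer loop
vertex -2.401 3.108 2.502
vertex -2.699 4.312 2.469
vertex -3.588 3.451 2.391
endloop
endfacet
facet normal -0.252 -0.638 0.728
outer loop
vertex -2.401 3.108 2.502
vertex -3.588 3.451 2.391
vertex -3.149 2.507 1.716
endloop
endfacet
facet normal 0.317 -0.875 0.367
outer loop
vertex -2.401 3.108 2.502
vertex -3.149 2.507 1.716
vertex -1.989 2.785 1.377
endloop
endfacet
facet normal 0.828 -0.379 0.412
outer loop
vertex -2.401 3.108 2.502
vertex -1.989 2.785 1.377
vertex -1.71 3.901 1.843
endloop
endfacet
facet normal 0.575 0.164 0.801
outer loop
vertex -2.401 3.108 2.502
vertex -1.71 3.901 1.843
vertex -2.699 4.312 2.469
endloop
endfacet
facet normal -0.529 0.483 0.698
outer loop
vertex -3.588 3.451 2.391
vertex -2.699 4.312 2.469
vertex -3.631 4.455 1.663
endloop
endfacet
facet normal -0.788 -0.556 0.265
outer loop
vertex -3.149 2.507 1.716
vertex -3.588 3.451 2.391
vertex -3.91 3.339 1.197
endloop
endfacet
facet normal 0.132 -0.939 -0.319
outer loop
vertex -1.989 2.785 1.377
vertex -3.149 2.507 1.716
vertex -2.921 2.928 0.571
endloop
endfacet
facet normal 0.960 -0.137 -0.246
outer loop
vertex -1.71 3.901 1.843
vertex -1.989 2.785 1.377
vertex -2.032 3.789 0.649
endloop
endfacet
facet normal 0.550 0.742 0.382
outer loop
vertex -2.699 4.312 2.469
vertex -1.71 3.901 1.843
vertex -2.471 4.733 1.324
endloop
endfacet

endsolid


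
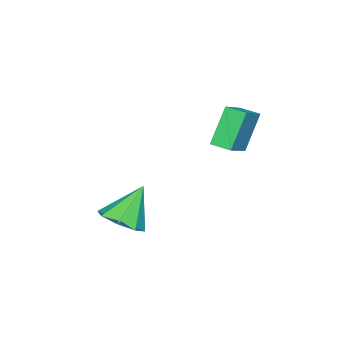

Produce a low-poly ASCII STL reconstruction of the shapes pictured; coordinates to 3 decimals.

solid 
facet normal -0.510 0.044 0.859
outer loop
vertex -1.261 2.22 4.855
vertex -1.317 3.135 4.775
vertex -2.608 2.069 4.062
endloop
endfacet
facet normal 0.061 -0.994 0.086
outer loop
vertex -1.623 1.985 2.405
vertex -1.261 2.22 4.855
vertex -2.608 2.069 4.062
endloop
endfacet
facet normal -0.510 0.043 0.859
outer loop
vertex -2.608 2.069 4.062
vertex -1.317 3.135 4.775
vertex -2.664 2.983 3.983
endloop
endfacet
facet normal -0.858 -0.096 -0.505
outer loop
vertex -2.664 2.983 3.983
vertex -1.623 1.985 2.405
vertex -2.608 2.069 4.062
endloop
endfacet
facet normal 0.858 0.097 0.505
outer loop
vertex -1.261 2.22 4.855
vertex -0.332 3.051 3.118
vertex -1.317 3.135 4.775
endloop
endfacet
facet normal 0.061 -0.994 0.086
outer loop
vertex -0.276 2.137 3.197
vertex -1.261 2.22 4.855
vertex -1.623 1.985 2.405
endloop
endfacet
facet normal 0.858 0.096 0.505
outer loop
vertex -0.276 2.137 3.197
vertex -0.332 3.051 3.118
vertex -1.261 2.22 4.855
endloop
endfacet
facet normal -0.061 0.994 -0.087
outer loop
vertex -1.317 3.135 4.775
vertex -0.332 3.051 3.118
vertex -2.664 2.983 3.983
endloop
endfacet
facet normal -0.858 -0.097 -0.505
outer loop
vertex -1.679 2.9 2.325
vertex -1.623 1.985 2.405
vertex -2.664 2.983 3.983
endloop
endfacet
facet normal -0.061 0.994 -0.086
outer loop
vertex -2.664 2.983 3.983
vertex -0.332 3.051 3.118
vertex -1.679 2.9 2.325
endloop
endfacet
facet normal 0.510 -0.044 -0.859
outer loop
vertex -1.679 2.9 2.325
vertex -0.276 2.137 3.197
vertex -1.623 1.985 2.405
endloop
endfacet
facet normal 0.510 -0.043 -0.859
outer loop
vertex -0.332 3.051 3.118
vertex -0.276 2.137 3.197
vertex -1.679 2.9 2.325
endloop
endfacet
facet normal 0.553 -0.175 -0.815
outer loop
vertex 2.607 -1.071 -0.545
vertex 1.831 -0.662 -1.159
vertex 2.691 -0.265 -0.661
endloop
endfacet
facet normal 0.490 0.074 0.869
outer loop
vertex 2.607 -1.071 -0.545
vertex 2.691 -0.265 -0.661
vertex 0.749 -0.318 0.439
endloop
endfacet
facet normal 0.553 -0.176 -0.815
outer loop
vertex 2.691 -0.265 -0.661
vertex 1.831 -0.662 -1.159
vertex 2.272 0.308 -1.069
endloop
endfacet
facet normal 0.339 0.697 0.632
outer loop
vertex 2.691 -0.265 -0.661
vertex 2.272 0.308 -1.069
vertex 0.749 -0.318 0.439
endloop
endfacet
facet normal 0.552 -0.176 -0.815
outer loop
vertex 2.272 0.308 -1.069
vertex 1.831 -0.662 -1.159
vertex 1.595 0.313 -1.529
endloop
endfacet
facet normal -0.156 0.958 0.240
outer loop
vertex 2.272 0.308 -1.069
vertex 1.595 0.313 -1.529
vertex 0.749 -0.318 0.439
endloop
endfacet
facet normal 0.552 -0.176 -0.815
outer loop
vertex 1.595 0.313 -1.529
vertex 1.831 -0.662 -1.159
vertex 1.056 -0.254 -1.772
endloop
endfacet
facet normal -0.706 0.704 -0.078
outer loop
vertex 1.595 0.313 -1.529
vertex 1.056 -0.254 -1.772
vertex 0.749 -0.318 0.439
endloop
endfacet
facet normal 0.552 -0.176 -0.815
outer loop
vertex 1.056 -0.254 -1.772
vertex 1.831 -0.662 -1.159
vertex 0.971 -1.06 -1.656
endloop
endfacet
facet normal -0.987 0.085 -0.135
outer loop
vertex 1.056 -0.254 -1.772
vertex 0.971 -1.06 -1.656
vertex 0.749 -0.318 0.439
endloop
endfacet
facet normal 0.552 -0.176 -0.815
outer loop
vertex 0.971 -1.06 -1.656
vertex 1.831 -0.662 -1.159
vertex 1.39 -1.633 -1.248
endloop
endfacet
facet normal -0.836 -0.539 0.102
outer loop
vertex 0.971 -1.06 -1.656
vertex 1.39 -1.633 -1.248
vertex 0.749 -0.318 0.439
endloop
endfacet
facet normal 0.552 -0.176 -0.815
outer loop
vertex 1.39 -1.633 -1.248
vertex 1.831 -0.662 -1.159
vertex 2.068 -1.638 -0.788
endloop
endfacet
facet normal -0.341 -0.800 0.494
outer loop
vertex 1.39 -1.633 -1.248
vertex 2.068 -1.638 -0.788
vertex 0.749 -0.318 0.439
endloop
endfacet
facet normal 0.552 -0.176 -0.815
outer loop
vertex 2.068 -1.638 -0.788
vertex 1.831 -0.662 -1.159
vertex 2.607 -1.071 -0.545
endloop
endfacet
facet normal 0.208 -0.546 0.811
outer loop
vertex 2.068 -1.638 -0.788
vertex 2.607 -1.071 -0.545
vertex 0.749 -0.318 0.439
endloop
endfacet

endsolid


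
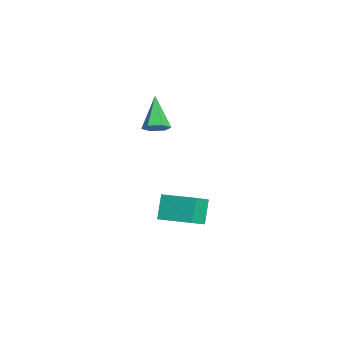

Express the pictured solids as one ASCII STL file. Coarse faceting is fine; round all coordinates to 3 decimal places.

solid 
facet normal -0.602 0.556 -0.573
outer loop
vertex 1.119 -0.639 -3.959
vertex 2.292 0.983 -3.619
vertex 2.001 -1.007 -5.243
endloop
endfacet
facet normal -0.578 -0.799 -0.168
outer loop
vertex 2.928 -1.863 -4.361
vertex 1.119 -0.639 -3.959
vertex 2.001 -1.007 -5.243
endloop
endfacet
facet normal -0.603 0.556 -0.573
outer loop
vertex 2.001 -1.007 -5.243
vertex 2.292 0.983 -3.619
vertex 3.173 0.615 -4.903
endloop
endfacet
facet normal 0.551 -0.230 -0.802
outer loop
vertex 3.173 0.615 -4.903
vertex 2.928 -1.863 -4.361
vertex 2.001 -1.007 -5.243
endloop
endfacet
facet normal -0.551 0.230 0.802
outer loop
vertex 1.119 -0.639 -3.959
vertex 3.219 0.127 -2.737
vertex 2.292 0.983 -3.619
endloop
endfacet
facet normal -0.578 -0.799 -0.167
outer loop
vertex 2.047 -1.495 -3.077
vertex 1.119 -0.639 -3.959
vertex 2.928 -1.863 -4.361
endloop
endfacet
facet normal -0.551 0.230 0.802
outer loop
vertex 2.047 -1.495 -3.077
vertex 3.219 0.127 -2.737
vertex 1.119 -0.639 -3.959
endloop
endfacet
facet normal 0.578 0.799 0.168
outer loop
vertex 2.292 0.983 -3.619
vertex 3.219 0.127 -2.737
vertex 3.173 0.615 -4.903
endloop
endfacet
facet normal 0.551 -0.230 -0.802
outer loop
vertex 4.101 -0.241 -4.021
vertex 2.928 -1.863 -4.361
vertex 3.173 0.615 -4.903
endloop
endfacet
facet normal 0.578 0.799 0.168
outer loop
vertex 3.173 0.615 -4.903
vertex 3.219 0.127 -2.737
vertex 4.101 -0.241 -4.021
endloop
endfacet
facet normal 0.603 -0.556 0.573
outer loop
vertex 4.101 -0.241 -4.021
vertex 2.047 -1.495 -3.077
vertex 2.928 -1.863 -4.361
endloop
endfacet
facet normal 0.603 -0.555 0.573
outer loop
vertex 3.219 0.127 -2.737
vertex 2.047 -1.495 -3.077
vertex 4.101 -0.241 -4.021
endloop
endfacet
facet normal 0.727 -0.095 -0.681
outer loop
vertex 2.437 -1.477 2.526
vertex 1.921 -1.721 2.009
vertex 2.078 -0.969 2.072
endloop
endfacet
facet normal 0.266 0.740 0.618
outer loop
vertex 2.437 -1.477 2.526
vertex 2.078 -0.969 2.072
vertex 0.359 -1.519 3.471
endloop
endfacet
facet normal 0.727 -0.095 -0.681
outer loop
vertex 2.078 -0.969 2.072
vertex 1.921 -1.721 2.009
vertex 1.562 -1.213 1.555
endloop
endfacet
facet normal -0.361 0.929 -0.078
outer loop
vertex 2.078 -0.969 2.072
vertex 1.562 -1.213 1.555
vertex 0.359 -1.519 3.471
endloop
endfacet
facet normal 0.728 -0.093 -0.680
outer loop
vertex 1.562 -1.213 1.555
vertex 1.921 -1.721 2.009
vertex 1.406 -1.964 1.491
endloop
endfacet
facet normal -0.842 0.217 -0.494
outer loop
vertex 1.562 -1.213 1.555
vertex 1.406 -1.964 1.491
vertex 0.359 -1.519 3.471
endloop
endfacet
facet normal 0.728 -0.093 -0.680
outer loop
vertex 1.406 -1.964 1.491
vertex 1.921 -1.721 2.009
vertex 1.765 -2.472 1.945
endloop
endfacet
facet normal -0.697 -0.684 -0.215
outer loop
vertex 1.406 -1.964 1.491
vertex 1.765 -2.472 1.945
vertex 0.359 -1.519 3.471
endloop
endfacet
facet normal 0.726 -0.093 -0.681
outer loop
vertex 1.765 -2.472 1.945
vertex 1.921 -1.721 2.009
vertex 2.281 -2.229 2.462
endloop
endfacet
facet normal -0.070 -0.874 0.481
outer loop
vertex 1.765 -2.472 1.945
vertex 2.281 -2.229 2.462
vertex 0.359 -1.519 3.471
endloop
endfacet
facet normal 0.726 -0.093 -0.681
outer loop
vertex 2.281 -2.229 2.462
vertex 1.921 -1.721 2.009
vertex 2.437 -1.477 2.526
endloop
endfacet
facet normal 0.411 -0.162 0.897
outer loop
vertex 2.281 -2.229 2.462
vertex 2.437 -1.477 2.526
vertex 0.359 -1.519 3.471
endloop
endfacet

endsolid


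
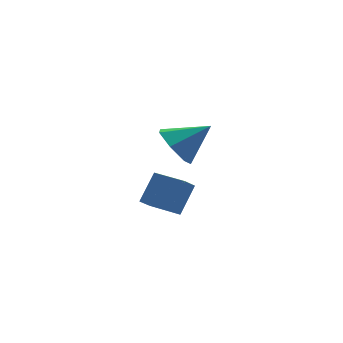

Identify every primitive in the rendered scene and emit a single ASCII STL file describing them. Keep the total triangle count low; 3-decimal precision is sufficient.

solid 
facet normal -0.622 0.783 -0.006
outer loop
vertex -4.0 -1.942 -4.286
vertex -3.267 -1.351 -3.183
vertex -3.504 -1.552 -4.825
endloop
endfacet
facet normal -0.506 -0.407 -0.760
outer loop
vertex -2.633 -2.649 -4.817
vertex -4.0 -1.942 -4.286
vertex -3.504 -1.552 -4.825
endloop
endfacet
facet normal -0.621 0.784 -0.006
outer loop
vertex -3.504 -1.552 -4.825
vertex -3.267 -1.351 -3.183
vertex -2.77 -0.962 -3.722
endloop
endfacet
facet normal 0.598 0.470 -0.649
outer loop
vertex -2.77 -0.962 -3.722
vertex -2.633 -2.649 -4.817
vertex -3.504 -1.552 -4.825
endloop
endfacet
facet normal -0.598 -0.470 0.649
outer loop
vertex -4.0 -1.942 -4.286
vertex -2.396 -2.448 -3.175
vertex -3.267 -1.351 -3.183
endloop
endfacet
facet normal -0.506 -0.407 -0.760
outer loop
vertex -3.13 -3.038 -4.278
vertex -4.0 -1.942 -4.286
vertex -2.633 -2.649 -4.817
endloop
endfacet
facet normal -0.598 -0.470 0.649
outer loop
vertex -3.13 -3.038 -4.278
vertex -2.396 -2.448 -3.175
vertex -4.0 -1.942 -4.286
endloop
endfacet
facet normal 0.506 0.407 0.760
outer loop
vertex -3.267 -1.351 -3.183
vertex -2.396 -2.448 -3.175
vertex -2.77 -0.962 -3.722
endloop
endfacet
facet normal 0.598 0.470 -0.649
outer loop
vertex -1.9 -2.058 -3.714
vertex -2.633 -2.649 -4.817
vertex -2.77 -0.962 -3.722
endloop
endfacet
facet normal 0.506 0.407 0.760
outer loop
vertex -2.77 -0.962 -3.722
vertex -2.396 -2.448 -3.175
vertex -1.9 -2.058 -3.714
endloop
endfacet
facet normal 0.621 -0.784 0.007
outer loop
vertex -1.9 -2.058 -3.714
vertex -3.13 -3.038 -4.278
vertex -2.633 -2.649 -4.817
endloop
endfacet
facet normal 0.622 -0.783 0.005
outer loop
vertex -2.396 -2.448 -3.175
vertex -3.13 -3.038 -4.278
vertex -1.9 -2.058 -3.714
endloop
endfacet
facet normal -0.819 0.067 -0.570
outer loop
vertex -0.892 1.875 -4.83
vertex -1.433 2.33 -4.0
vertex -0.85 2.819 -4.78
endloop
endfacet
facet normal 0.895 -0.016 -0.445
outer loop
vertex -0.892 1.875 -4.83
vertex -0.85 2.819 -4.78
vertex 0.033 2.21 -2.98
endloop
endfacet
facet normal -0.819 0.066 -0.570
outer loop
vertex -0.85 2.819 -4.78
vertex -1.433 2.33 -4.0
vertex -1.247 3.394 -4.143
endloop
endfacet
facet normal 0.737 0.662 -0.138
outer loop
vertex -0.85 2.819 -4.78
vertex -1.247 3.394 -4.143
vertex 0.033 2.21 -2.98
endloop
endfacet
facet normal -0.819 0.067 -0.570
outer loop
vertex -1.247 3.394 -4.143
vertex -1.433 2.33 -4.0
vertex -1.784 3.168 -3.398
endloop
endfacet
facet normal 0.321 0.817 0.479
outer loop
vertex -1.247 3.394 -4.143
vertex -1.784 3.168 -3.398
vertex 0.033 2.21 -2.98
endloop
endfacet
facet normal -0.819 0.067 -0.570
outer loop
vertex -1.784 3.168 -3.398
vertex -1.433 2.33 -4.0
vertex -2.057 2.31 -3.106
endloop
endfacet
facet normal -0.041 0.334 0.942
outer loop
vertex -1.784 3.168 -3.398
vertex -2.057 2.31 -3.106
vertex 0.033 2.21 -2.98
endloop
endfacet
facet normal -0.819 0.067 -0.570
outer loop
vertex -2.057 2.31 -3.106
vertex -1.433 2.33 -4.0
vertex -1.86 1.468 -3.488
endloop
endfacet
facet normal -0.075 -0.426 0.901
outer loop
vertex -2.057 2.31 -3.106
vertex -1.86 1.468 -3.488
vertex 0.033 2.21 -2.98
endloop
endfacet
facet normal -0.819 0.067 -0.570
outer loop
vertex -1.86 1.468 -3.488
vertex -1.433 2.33 -4.0
vertex -1.342 1.274 -4.255
endloop
endfacet
facet normal 0.244 -0.888 0.389
outer loop
vertex -1.86 1.468 -3.488
vertex -1.342 1.274 -4.255
vertex 0.033 2.21 -2.98
endloop
endfacet
facet normal -0.819 0.067 -0.570
outer loop
vertex -1.342 1.274 -4.255
vertex -1.433 2.33 -4.0
vertex -0.892 1.875 -4.83
endloop
endfacet
facet normal 0.676 -0.707 -0.210
outer loop
vertex -1.342 1.274 -4.255
vertex -0.892 1.875 -4.83
vertex 0.033 2.21 -2.98
endloop
endfacet

endsolid


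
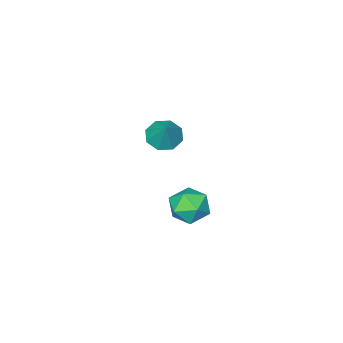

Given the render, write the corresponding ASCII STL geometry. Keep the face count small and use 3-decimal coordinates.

solid 
facet normal -0.314 0.890 0.329
outer loop
vertex 0.344 2.369 0.969
vertex 0.218 1.979 1.903
vertex 1.112 2.392 1.639
endloop
endfacet
facet normal 0.151 0.967 -0.207
outer loop
vertex 0.344 2.369 0.969
vertex 1.112 2.392 1.639
vertex 1.293 2.155 0.664
endloop
endfacet
facet normal -0.109 0.622 -0.775
outer loop
vertex 0.344 2.369 0.969
vertex 1.293 2.155 0.664
vertex 0.511 1.596 0.325
endloop
endfacet
facet normal -0.735 0.333 -0.591
outer loop
vertex 0.344 2.369 0.969
vertex 0.511 1.596 0.325
vertex -0.154 1.487 1.091
endloop
endfacet
facet normal -0.862 0.499 0.092
outer loop
vertex 0.344 2.369 0.969
vertex -0.154 1.487 1.091
vertex 0.218 1.979 1.903
endloop
endfacet
facet normal 0.761 0.649 -0.016
outer loop
vertex 1.293 2.155 0.664
vertex 1.112 2.392 1.639
vertex 1.754 1.633 1.409
endloop
endfacet
facet normal 0.009 0.525 0.851
outer loop
vertex 1.112 2.392 1.639
vertex 0.218 1.979 1.903
vertex 1.089 1.524 2.175
endloop
endfacet
facet normal -0.877 -0.108 0.467
outer loop
vertex 0.218 1.979 1.903
vertex -0.154 1.487 1.091
vertex 0.307 0.965 1.836
endloop
endfacet
facet normal -0.673 -0.376 -0.637
outer loop
vertex -0.154 1.487 1.091
vertex 0.511 1.596 0.325
vertex 0.488 0.728 0.861
endloop
endfacet
facet normal 0.340 0.092 -0.936
outer loop
vertex 0.511 1.596 0.325
vertex 1.293 2.155 0.664
vertex 1.382 1.141 0.597
endloop
endfacet
facet normal 0.735 -0.333 0.591
outer loop
vertex 1.256 0.751 1.531
vertex 1.754 1.633 1.409
vertex 1.089 1.524 2.175
endloop
endfacet
facet normal 0.109 -0.622 0.775
outer loop
vertex 1.256 0.751 1.531
vertex 1.089 1.524 2.175
vertex 0.307 0.965 1.836
endloop
endfacet
facet normal -0.151 -0.967 0.207
outer loop
vertex 1.256 0.751 1.531
vertex 0.307 0.965 1.836
vertex 0.488 0.728 0.861
endloop
endfacet
facet normal 0.314 -0.890 -0.329
outer loop
vertex 1.256 0.751 1.531
vertex 0.488 0.728 0.861
vertex 1.382 1.141 0.597
endloop
endfacet
facet normal 0.862 -0.499 -0.092
outer loop
vertex 1.256 0.751 1.531
vertex 1.382 1.141 0.597
vertex 1.754 1.633 1.409
endloop
endfacet
facet normal 0.673 0.376 0.637
outer loop
vertex 1.089 1.524 2.175
vertex 1.754 1.633 1.409
vertex 1.112 2.392 1.639
endloop
endfacet
facet normal -0.340 -0.092 0.936
outer loop
vertex 0.307 0.965 1.836
vertex 1.089 1.524 2.175
vertex 0.218 1.979 1.903
endloop
endfacet
facet normal -0.761 -0.649 0.016
outer loop
vertex 0.488 0.728 0.861
vertex 0.307 0.965 1.836
vertex -0.154 1.487 1.091
endloop
endfacet
facet normal -0.009 -0.525 -0.851
outer loop
vertex 1.382 1.141 0.597
vertex 0.488 0.728 0.861
vertex 0.511 1.596 0.325
endloop
endfacet
facet normal 0.877 0.108 -0.467
outer loop
vertex 1.754 1.633 1.409
vertex 1.382 1.141 0.597
vertex 1.293 2.155 0.664
endloop
endfacet
facet normal -0.359 -0.499 -0.789
outer loop
vertex -2.44 -4.991 0.972
vertex -2.956 -4.274 0.753
vertex -2.114 -4.549 0.544
endloop
endfacet
facet normal 0.881 -0.278 0.383
outer loop
vertex -2.44 -4.991 0.972
vertex -2.114 -4.549 0.544
vertex -2.404 -3.506 1.967
endloop
endfacet
facet normal -0.359 -0.500 -0.788
outer loop
vertex -2.114 -4.549 0.544
vertex -2.956 -4.274 0.753
vertex -2.281 -3.946 0.238
endloop
endfacet
facet normal 0.964 0.267 0.001
outer loop
vertex -2.114 -4.549 0.544
vertex -2.281 -3.946 0.238
vertex -2.404 -3.506 1.967
endloop
endfacet
facet normal -0.359 -0.499 -0.789
outer loop
vertex -2.281 -3.946 0.238
vertex -2.956 -4.274 0.753
vertex -2.844 -3.535 0.234
endloop
endfacet
facet normal 0.583 0.797 -0.161
outer loop
vertex -2.281 -3.946 0.238
vertex -2.844 -3.535 0.234
vertex -2.404 -3.506 1.967
endloop
endfacet
facet normal -0.359 -0.499 -0.788
outer loop
vertex -2.844 -3.535 0.234
vertex -2.956 -4.274 0.753
vertex -3.472 -3.557 0.534
endloop
endfacet
facet normal -0.038 0.999 -0.007
outer loop
vertex -2.844 -3.535 0.234
vertex -3.472 -3.557 0.534
vertex -2.404 -3.506 1.967
endloop
endfacet
facet normal -0.358 -0.499 -0.789
outer loop
vertex -3.472 -3.557 0.534
vertex -2.956 -4.274 0.753
vertex -3.798 -4.0 0.962
endloop
endfacet
facet normal -0.537 0.756 0.373
outer loop
vertex -3.472 -3.557 0.534
vertex -3.798 -4.0 0.962
vertex -2.404 -3.506 1.967
endloop
endfacet
facet normal -0.358 -0.498 -0.789
outer loop
vertex -3.798 -4.0 0.962
vertex -2.956 -4.274 0.753
vertex -3.631 -4.603 1.267
endloop
endfacet
facet normal -0.620 0.211 0.756
outer loop
vertex -3.798 -4.0 0.962
vertex -3.631 -4.603 1.267
vertex -2.404 -3.506 1.967
endloop
endfacet
facet normal -0.358 -0.499 -0.789
outer loop
vertex -3.631 -4.603 1.267
vertex -2.956 -4.274 0.753
vertex -3.069 -5.013 1.271
endloop
endfacet
facet normal -0.239 -0.318 0.917
outer loop
vertex -3.631 -4.603 1.267
vertex -3.069 -5.013 1.271
vertex -2.404 -3.506 1.967
endloop
endfacet
facet normal -0.358 -0.499 -0.789
outer loop
vertex -3.069 -5.013 1.271
vertex -2.956 -4.274 0.753
vertex -2.44 -4.991 0.972
endloop
endfacet
facet normal 0.381 -0.521 0.764
outer loop
vertex -3.069 -5.013 1.271
vertex -2.44 -4.991 0.972
vertex -2.404 -3.506 1.967
endloop
endfacet

endsolid


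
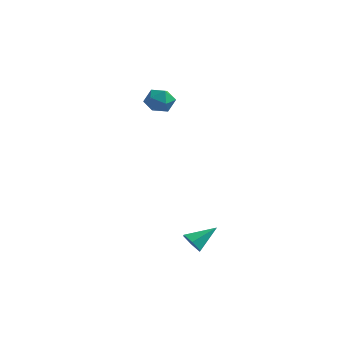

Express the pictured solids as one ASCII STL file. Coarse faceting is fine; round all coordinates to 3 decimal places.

solid 
facet normal -0.434 -0.715 -0.548
outer loop
vertex 2.705 -3.875 -2.048
vertex 2.495 -4.138 -1.539
vertex 2.16 -3.716 -1.824
endloop
endfacet
facet normal 0.051 0.869 -0.492
outer loop
vertex 2.705 -3.875 -2.048
vertex 2.16 -3.716 -1.824
vertex 3.065 -3.202 -0.821
endloop
endfacet
facet normal -0.435 -0.715 -0.548
outer loop
vertex 2.16 -3.716 -1.824
vertex 2.495 -4.138 -1.539
vertex 1.951 -3.979 -1.315
endloop
endfacet
facet normal -0.610 0.778 0.152
outer loop
vertex 2.16 -3.716 -1.824
vertex 1.951 -3.979 -1.315
vertex 3.065 -3.202 -0.821
endloop
endfacet
facet normal -0.435 -0.715 -0.548
outer loop
vertex 1.951 -3.979 -1.315
vertex 2.495 -4.138 -1.539
vertex 2.286 -4.401 -1.03
endloop
endfacet
facet normal -0.499 0.177 0.848
outer loop
vertex 1.951 -3.979 -1.315
vertex 2.286 -4.401 -1.03
vertex 3.065 -3.202 -0.821
endloop
endfacet
facet normal -0.435 -0.715 -0.548
outer loop
vertex 2.286 -4.401 -1.03
vertex 2.495 -4.138 -1.539
vertex 2.831 -4.561 -1.254
endloop
endfacet
facet normal 0.273 -0.334 0.902
outer loop
vertex 2.286 -4.401 -1.03
vertex 2.831 -4.561 -1.254
vertex 3.065 -3.202 -0.821
endloop
endfacet
facet normal -0.434 -0.714 -0.549
outer loop
vertex 2.831 -4.561 -1.254
vertex 2.495 -4.138 -1.539
vertex 3.04 -4.297 -1.763
endloop
endfacet
facet normal 0.935 -0.243 0.258
outer loop
vertex 2.831 -4.561 -1.254
vertex 3.04 -4.297 -1.763
vertex 3.065 -3.202 -0.821
endloop
endfacet
facet normal -0.434 -0.715 -0.548
outer loop
vertex 3.04 -4.297 -1.763
vertex 2.495 -4.138 -1.539
vertex 2.705 -3.875 -2.048
endloop
endfacet
facet normal 0.824 0.358 -0.438
outer loop
vertex 3.04 -4.297 -1.763
vertex 2.705 -3.875 -2.048
vertex 3.065 -3.202 -0.821
endloop
endfacet
facet normal -0.620 0.523 0.585
outer loop
vertex -4.055 1.838 3.902
vertex -3.853 1.405 4.503
vertex -3.463 2.046 4.344
endloop
endfacet
facet normal -0.367 0.928 0.055
outer loop
vertex -4.055 1.838 3.902
vertex -3.463 2.046 4.344
vertex -3.413 2.111 3.581
endloop
endfacet
facet normal -0.546 0.620 -0.564
outer loop
vertex -4.055 1.838 3.902
vertex -3.413 2.111 3.581
vertex -3.773 1.51 3.268
endloop
endfacet
facet normal -0.909 0.024 -0.416
outer loop
vertex -4.055 1.838 3.902
vertex -3.773 1.51 3.268
vertex -4.045 1.073 3.837
endloop
endfacet
facet normal -0.955 -0.037 0.294
outer loop
vertex -4.055 1.838 3.902
vertex -4.045 1.073 3.837
vertex -3.853 1.405 4.503
endloop
endfacet
facet normal 0.344 0.934 0.102
outer loop
vertex -3.413 2.111 3.581
vertex -3.463 2.046 4.344
vertex -2.815 1.847 3.983
endloop
endfacet
facet normal -0.063 0.276 0.959
outer loop
vertex -3.463 2.046 4.344
vertex -3.853 1.405 4.503
vertex -3.087 1.41 4.552
endloop
endfacet
facet normal -0.606 -0.629 0.488
outer loop
vertex -3.853 1.405 4.503
vertex -4.045 1.073 3.837
vertex -3.447 0.809 4.239
endloop
endfacet
facet normal -0.531 -0.530 -0.661
outer loop
vertex -4.045 1.073 3.837
vertex -3.773 1.51 3.268
vertex -3.397 0.874 3.476
endloop
endfacet
facet normal 0.055 0.435 -0.899
outer loop
vertex -3.773 1.51 3.268
vertex -3.413 2.111 3.581
vertex -3.007 1.515 3.317
endloop
endfacet
facet normal 0.909 -0.024 0.416
outer loop
vertex -2.805 1.082 3.918
vertex -2.815 1.847 3.983
vertex -3.087 1.41 4.552
endloop
endfacet
facet normal 0.546 -0.620 0.564
outer loop
vertex -2.805 1.082 3.918
vertex -3.087 1.41 4.552
vertex -3.447 0.809 4.239
endloop
endfacet
facet normal 0.367 -0.928 -0.055
outer loop
vertex -2.805 1.082 3.918
vertex -3.447 0.809 4.239
vertex -3.397 0.874 3.476
endloop
endfacet
facet normal 0.620 -0.523 -0.585
outer loop
vertex -2.805 1.082 3.918
vertex -3.397 0.874 3.476
vertex -3.007 1.515 3.317
endloop
endfacet
facet normal 0.955 0.037 -0.294
outer loop
vertex -2.805 1.082 3.918
vertex -3.007 1.515 3.317
vertex -2.815 1.847 3.983
endloop
endfacet
facet normal 0.531 0.530 0.661
outer loop
vertex -3.087 1.41 4.552
vertex -2.815 1.847 3.983
vertex -3.463 2.046 4.344
endloop
endfacet
facet normal -0.055 -0.435 0.899
outer loop
vertex -3.447 0.809 4.239
vertex -3.087 1.41 4.552
vertex -3.853 1.405 4.503
endloop
endfacet
facet normal -0.344 -0.934 -0.102
outer loop
vertex -3.397 0.874 3.476
vertex -3.447 0.809 4.239
vertex -4.045 1.073 3.837
endloop
endfacet
facet normal 0.063 -0.276 -0.959
outer loop
vertex -3.007 1.515 3.317
vertex -3.397 0.874 3.476
vertex -3.773 1.51 3.268
endloop
endfacet
facet normal 0.606 0.629 -0.488
outer loop
vertex -2.815 1.847 3.983
vertex -3.007 1.515 3.317
vertex -3.413 2.111 3.581
endloop
endfacet

endsolid


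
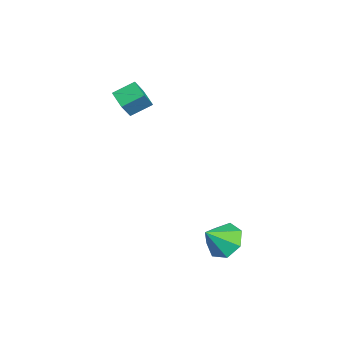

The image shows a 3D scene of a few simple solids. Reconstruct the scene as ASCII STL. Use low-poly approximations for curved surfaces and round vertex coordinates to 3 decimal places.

solid 
facet normal -0.258 0.645 -0.719
outer loop
vertex 3.469 -0.914 -4.278
vertex 3.09 -0.297 -3.589
vertex 4.021 -0.329 -3.952
endloop
endfacet
facet normal 0.755 -0.644 -0.122
outer loop
vertex 3.469 -0.914 -4.278
vertex 4.021 -0.329 -3.952
vertex 3.47 -1.243 -2.531
endloop
endfacet
facet normal -0.259 0.644 -0.720
outer loop
vertex 4.021 -0.329 -3.952
vertex 3.09 -0.297 -3.589
vertex 3.872 0.281 -3.353
endloop
endfacet
facet normal 0.946 -0.079 0.316
outer loop
vertex 4.021 -0.329 -3.952
vertex 3.872 0.281 -3.353
vertex 3.47 -1.243 -2.531
endloop
endfacet
facet normal -0.258 0.644 -0.720
outer loop
vertex 3.872 0.281 -3.353
vertex 3.09 -0.297 -3.589
vertex 3.134 0.456 -2.932
endloop
endfacet
facet normal 0.525 0.292 0.799
outer loop
vertex 3.872 0.281 -3.353
vertex 3.134 0.456 -2.932
vertex 3.47 -1.243 -2.531
endloop
endfacet
facet normal -0.259 0.644 -0.720
outer loop
vertex 3.134 0.456 -2.932
vertex 3.09 -0.297 -3.589
vertex 2.363 0.064 -3.005
endloop
endfacet
facet normal -0.188 0.190 0.964
outer loop
vertex 3.134 0.456 -2.932
vertex 2.363 0.064 -3.005
vertex 3.47 -1.243 -2.531
endloop
endfacet
facet normal -0.258 0.644 -0.720
outer loop
vertex 2.363 0.064 -3.005
vertex 3.09 -0.297 -3.589
vertex 2.139 -0.599 -3.518
endloop
endfacet
facet normal -0.658 -0.309 0.686
outer loop
vertex 2.363 0.064 -3.005
vertex 2.139 -0.599 -3.518
vertex 3.47 -1.243 -2.531
endloop
endfacet
facet normal -0.258 0.645 -0.719
outer loop
vertex 2.139 -0.599 -3.518
vertex 3.09 -0.297 -3.589
vertex 2.632 -1.034 -4.085
endloop
endfacet
facet normal -0.531 -0.829 0.175
outer loop
vertex 2.139 -0.599 -3.518
vertex 2.632 -1.034 -4.085
vertex 3.47 -1.243 -2.531
endloop
endfacet
facet normal -0.258 0.645 -0.719
outer loop
vertex 2.632 -1.034 -4.085
vertex 3.09 -0.297 -3.589
vertex 3.469 -0.914 -4.278
endloop
endfacet
facet normal 0.098 -0.978 -0.184
outer loop
vertex 2.632 -1.034 -4.085
vertex 3.469 -0.914 -4.278
vertex 3.47 -1.243 -2.531
endloop
endfacet
facet normal -0.874 -0.331 0.356
outer loop
vertex -2.669 -4.604 2.599
vertex -2.86 -3.532 3.128
vertex -3.336 -4.133 1.401
endloop
endfacet
facet normal 0.158 -0.886 -0.436
outer loop
vertex -2.48 -3.808 1.052
vertex -2.669 -4.604 2.599
vertex -3.336 -4.133 1.401
endloop
endfacet
facet normal -0.873 -0.332 0.356
outer loop
vertex -3.336 -4.133 1.401
vertex -2.86 -3.532 3.128
vertex -3.528 -3.061 1.929
endloop
endfacet
facet normal -0.460 0.325 -0.826
outer loop
vertex -3.528 -3.061 1.929
vertex -2.48 -3.808 1.052
vertex -3.336 -4.133 1.401
endloop
endfacet
facet normal 0.460 -0.326 0.826
outer loop
vertex -2.669 -4.604 2.599
vertex -2.004 -3.207 2.779
vertex -2.86 -3.532 3.128
endloop
endfacet
facet normal 0.159 -0.886 -0.436
outer loop
vertex -1.812 -4.279 2.251
vertex -2.669 -4.604 2.599
vertex -2.48 -3.808 1.052
endloop
endfacet
facet normal 0.459 -0.325 0.827
outer loop
vertex -1.812 -4.279 2.251
vertex -2.004 -3.207 2.779
vertex -2.669 -4.604 2.599
endloop
endfacet
facet normal -0.158 0.886 0.436
outer loop
vertex -2.86 -3.532 3.128
vertex -2.004 -3.207 2.779
vertex -3.528 -3.061 1.929
endloop
endfacet
facet normal -0.459 0.326 -0.826
outer loop
vertex -2.671 -2.736 1.581
vertex -2.48 -3.808 1.052
vertex -3.528 -3.061 1.929
endloop
endfacet
facet normal -0.159 0.886 0.436
outer loop
vertex -3.528 -3.061 1.929
vertex -2.004 -3.207 2.779
vertex -2.671 -2.736 1.581
endloop
endfacet
facet normal 0.874 0.332 -0.356
outer loop
vertex -2.671 -2.736 1.581
vertex -1.812 -4.279 2.251
vertex -2.48 -3.808 1.052
endloop
endfacet
facet normal 0.874 0.332 -0.356
outer loop
vertex -2.004 -3.207 2.779
vertex -1.812 -4.279 2.251
vertex -2.671 -2.736 1.581
endloop
endfacet

endsolid


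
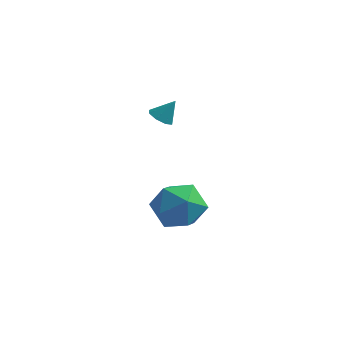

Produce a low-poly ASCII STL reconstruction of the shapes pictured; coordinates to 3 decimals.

solid 
facet normal -0.856 0.179 0.485
outer loop
vertex 3.012 -2.413 -3.346
vertex 2.513 -3.461 -3.84
vertex 3.126 -3.513 -2.738
endloop
endfacet
facet normal -0.299 0.438 0.848
outer loop
vertex 3.012 -2.413 -3.346
vertex 3.126 -3.513 -2.738
vertex 4.107 -2.722 -2.8
endloop
endfacet
facet normal 0.042 0.903 0.428
outer loop
vertex 3.012 -2.413 -3.346
vertex 4.107 -2.722 -2.8
vertex 4.1 -2.182 -3.94
endloop
endfacet
facet normal -0.305 0.932 -0.196
outer loop
vertex 3.012 -2.413 -3.346
vertex 4.1 -2.182 -3.94
vertex 3.115 -2.639 -4.583
endloop
endfacet
facet normal -0.860 0.485 -0.160
outer loop
vertex 3.012 -2.413 -3.346
vertex 3.115 -2.639 -4.583
vertex 2.513 -3.461 -3.84
endloop
endfacet
facet normal 0.146 -0.104 0.984
outer loop
vertex 4.107 -2.722 -2.8
vertex 3.126 -3.513 -2.738
vertex 4.285 -3.961 -2.957
endloop
endfacet
facet normal -0.756 -0.522 0.396
outer loop
vertex 3.126 -3.513 -2.738
vertex 2.513 -3.461 -3.84
vertex 3.3 -4.418 -3.6
endloop
endfacet
facet normal -0.762 -0.027 -0.647
outer loop
vertex 2.513 -3.461 -3.84
vertex 3.115 -2.639 -4.583
vertex 3.293 -3.878 -4.74
endloop
endfacet
facet normal 0.136 0.697 -0.704
outer loop
vertex 3.115 -2.639 -4.583
vertex 4.1 -2.182 -3.94
vertex 4.274 -3.087 -4.802
endloop
endfacet
facet normal 0.697 0.649 0.303
outer loop
vertex 4.1 -2.182 -3.94
vertex 4.107 -2.722 -2.8
vertex 4.887 -3.139 -3.7
endloop
endfacet
facet normal 0.305 -0.932 0.196
outer loop
vertex 4.388 -4.187 -4.194
vertex 4.285 -3.961 -2.957
vertex 3.3 -4.418 -3.6
endloop
endfacet
facet normal -0.042 -0.903 -0.428
outer loop
vertex 4.388 -4.187 -4.194
vertex 3.3 -4.418 -3.6
vertex 3.293 -3.878 -4.74
endloop
endfacet
facet normal 0.299 -0.438 -0.848
outer loop
vertex 4.388 -4.187 -4.194
vertex 3.293 -3.878 -4.74
vertex 4.274 -3.087 -4.802
endloop
endfacet
facet normal 0.856 -0.179 -0.485
outer loop
vertex 4.388 -4.187 -4.194
vertex 4.274 -3.087 -4.802
vertex 4.887 -3.139 -3.7
endloop
endfacet
facet normal 0.860 -0.485 0.160
outer loop
vertex 4.388 -4.187 -4.194
vertex 4.887 -3.139 -3.7
vertex 4.285 -3.961 -2.957
endloop
endfacet
facet normal -0.136 -0.697 0.704
outer loop
vertex 3.3 -4.418 -3.6
vertex 4.285 -3.961 -2.957
vertex 3.126 -3.513 -2.738
endloop
endfacet
facet normal -0.697 -0.649 -0.303
outer loop
vertex 3.293 -3.878 -4.74
vertex 3.3 -4.418 -3.6
vertex 2.513 -3.461 -3.84
endloop
endfacet
facet normal -0.146 0.104 -0.984
outer loop
vertex 4.274 -3.087 -4.802
vertex 3.293 -3.878 -4.74
vertex 3.115 -2.639 -4.583
endloop
endfacet
facet normal 0.756 0.522 -0.396
outer loop
vertex 4.887 -3.139 -3.7
vertex 4.274 -3.087 -4.802
vertex 4.1 -2.182 -3.94
endloop
endfacet
facet normal 0.762 0.027 0.647
outer loop
vertex 4.285 -3.961 -2.957
vertex 4.887 -3.139 -3.7
vertex 4.107 -2.722 -2.8
endloop
endfacet
facet normal -0.484 -0.307 -0.820
outer loop
vertex 3.156 -3.316 0.894
vertex 2.799 -2.86 0.934
vertex 3.306 -2.962 0.673
endloop
endfacet
facet normal 0.939 -0.320 0.125
outer loop
vertex 3.156 -3.316 0.894
vertex 3.306 -2.962 0.673
vertex 3.301 -2.54 1.786
endloop
endfacet
facet normal -0.484 -0.308 -0.819
outer loop
vertex 3.306 -2.962 0.673
vertex 2.799 -2.86 0.934
vertex 3.16 -2.549 0.604
endloop
endfacet
facet normal 0.942 0.314 -0.115
outer loop
vertex 3.306 -2.962 0.673
vertex 3.16 -2.549 0.604
vertex 3.301 -2.54 1.786
endloop
endfacet
facet normal -0.483 -0.309 -0.819
outer loop
vertex 3.16 -2.549 0.604
vertex 2.799 -2.86 0.934
vertex 2.802 -2.318 0.728
endloop
endfacet
facet normal 0.524 0.849 -0.069
outer loop
vertex 3.16 -2.549 0.604
vertex 2.802 -2.318 0.728
vertex 3.301 -2.54 1.786
endloop
endfacet
facet normal -0.483 -0.309 -0.819
outer loop
vertex 2.802 -2.318 0.728
vertex 2.799 -2.86 0.934
vertex 2.442 -2.405 0.973
endloop
endfacet
facet normal -0.072 0.969 0.237
outer loop
vertex 2.802 -2.318 0.728
vertex 2.442 -2.405 0.973
vertex 3.301 -2.54 1.786
endloop
endfacet
facet normal -0.483 -0.309 -0.819
outer loop
vertex 2.442 -2.405 0.973
vertex 2.799 -2.86 0.934
vertex 2.291 -2.758 1.195
endloop
endfacet
facet normal -0.496 0.604 0.624
outer loop
vertex 2.442 -2.405 0.973
vertex 2.291 -2.758 1.195
vertex 3.301 -2.54 1.786
endloop
endfacet
facet normal -0.483 -0.308 -0.820
outer loop
vertex 2.291 -2.758 1.195
vertex 2.799 -2.86 0.934
vertex 2.438 -3.172 1.264
endloop
endfacet
facet normal -0.499 -0.033 0.866
outer loop
vertex 2.291 -2.758 1.195
vertex 2.438 -3.172 1.264
vertex 3.301 -2.54 1.786
endloop
endfacet
facet normal -0.484 -0.307 -0.820
outer loop
vertex 2.438 -3.172 1.264
vertex 2.799 -2.86 0.934
vertex 2.796 -3.402 1.139
endloop
endfacet
facet normal -0.079 -0.568 0.819
outer loop
vertex 2.438 -3.172 1.264
vertex 2.796 -3.402 1.139
vertex 3.301 -2.54 1.786
endloop
endfacet
facet normal -0.484 -0.307 -0.819
outer loop
vertex 2.796 -3.402 1.139
vertex 2.799 -2.86 0.934
vertex 3.156 -3.316 0.894
endloop
endfacet
facet normal 0.514 -0.687 0.514
outer loop
vertex 2.796 -3.402 1.139
vertex 3.156 -3.316 0.894
vertex 3.301 -2.54 1.786
endloop
endfacet

endsolid
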